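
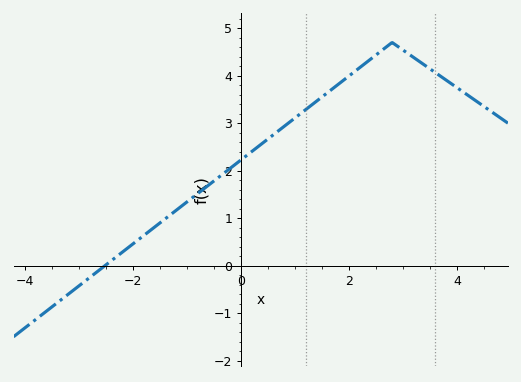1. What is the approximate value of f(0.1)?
2.31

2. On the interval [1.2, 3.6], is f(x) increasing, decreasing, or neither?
neither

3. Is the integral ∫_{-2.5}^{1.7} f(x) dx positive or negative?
positive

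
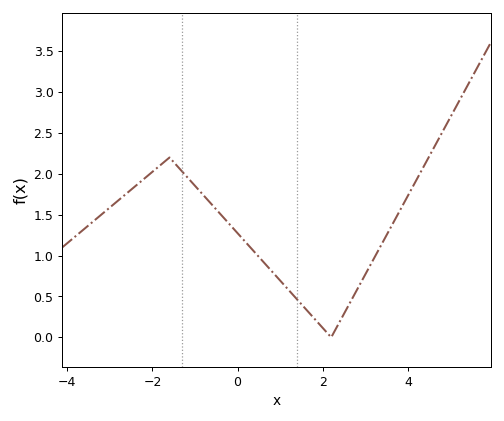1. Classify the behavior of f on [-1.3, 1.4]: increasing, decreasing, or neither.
decreasing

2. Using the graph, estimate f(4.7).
2.4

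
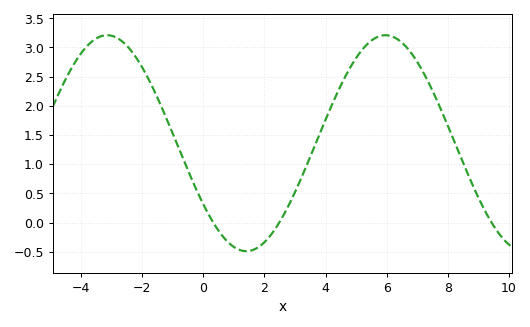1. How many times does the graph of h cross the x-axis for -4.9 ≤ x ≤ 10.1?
3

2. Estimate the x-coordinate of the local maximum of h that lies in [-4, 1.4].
-3.2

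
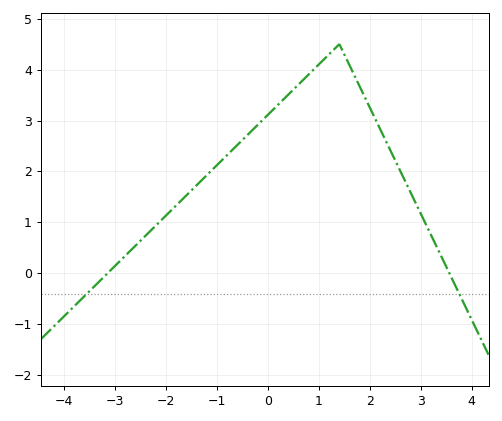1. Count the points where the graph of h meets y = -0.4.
2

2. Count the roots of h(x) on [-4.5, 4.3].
2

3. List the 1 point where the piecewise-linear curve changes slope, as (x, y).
(1.4, 4.5)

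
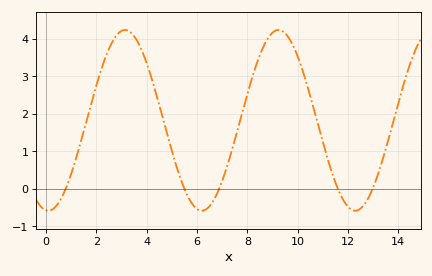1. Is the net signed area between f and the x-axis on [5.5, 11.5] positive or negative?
positive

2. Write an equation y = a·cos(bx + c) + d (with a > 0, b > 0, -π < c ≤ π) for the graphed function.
y = 2.41cos(1x + 3.1) + 1.83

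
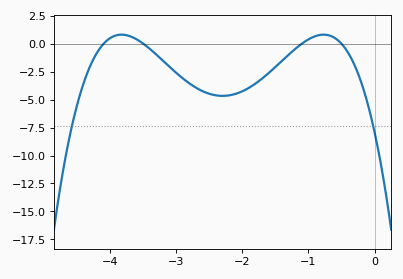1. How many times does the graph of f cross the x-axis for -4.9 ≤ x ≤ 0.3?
4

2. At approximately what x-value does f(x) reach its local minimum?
-2.3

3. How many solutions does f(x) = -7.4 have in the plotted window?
2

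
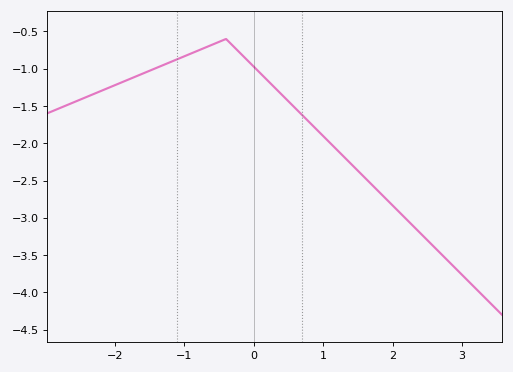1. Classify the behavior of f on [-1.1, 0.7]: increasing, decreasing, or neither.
neither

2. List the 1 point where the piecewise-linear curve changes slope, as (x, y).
(-0.4, -0.6)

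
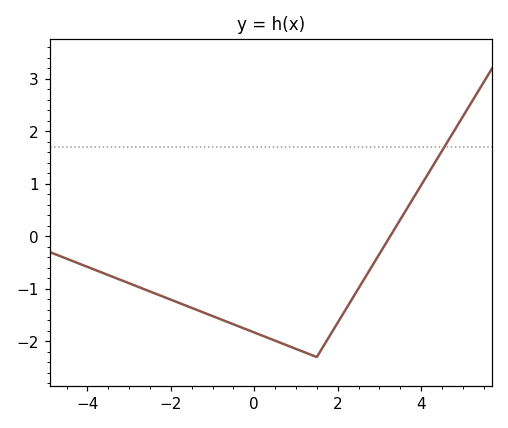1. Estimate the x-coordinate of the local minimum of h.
1.5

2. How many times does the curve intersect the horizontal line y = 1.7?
1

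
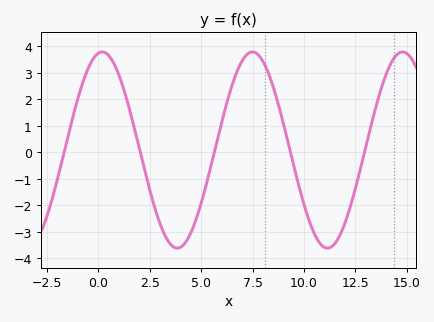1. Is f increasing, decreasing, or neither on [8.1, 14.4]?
neither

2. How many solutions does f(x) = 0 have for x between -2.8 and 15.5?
5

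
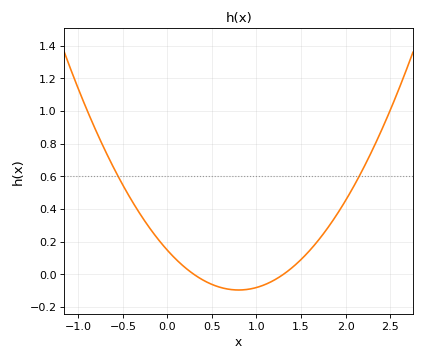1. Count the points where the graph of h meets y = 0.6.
2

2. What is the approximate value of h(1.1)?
-0.06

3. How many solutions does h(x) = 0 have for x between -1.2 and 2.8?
2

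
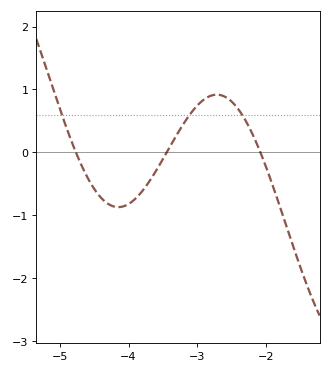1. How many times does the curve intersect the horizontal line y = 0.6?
3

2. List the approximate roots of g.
-4.76, -3.45, -2.09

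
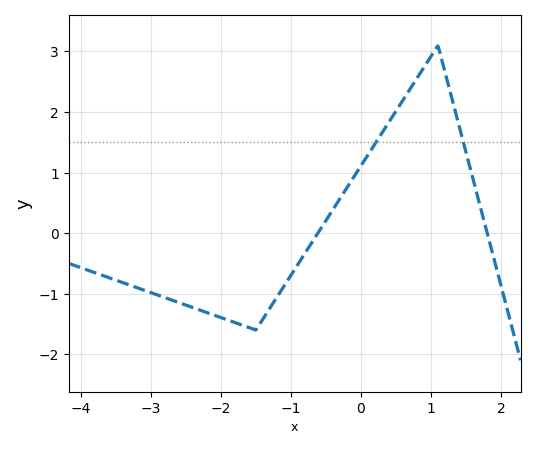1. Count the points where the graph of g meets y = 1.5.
2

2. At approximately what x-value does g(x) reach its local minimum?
-1.5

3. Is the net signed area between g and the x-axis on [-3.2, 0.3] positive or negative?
negative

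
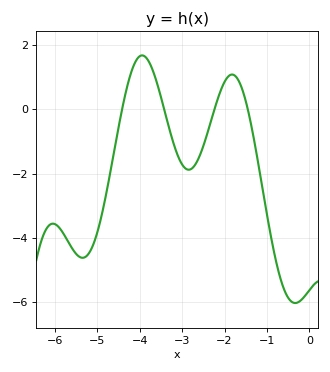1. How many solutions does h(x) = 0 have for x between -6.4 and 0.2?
4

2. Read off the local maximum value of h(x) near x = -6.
-3.55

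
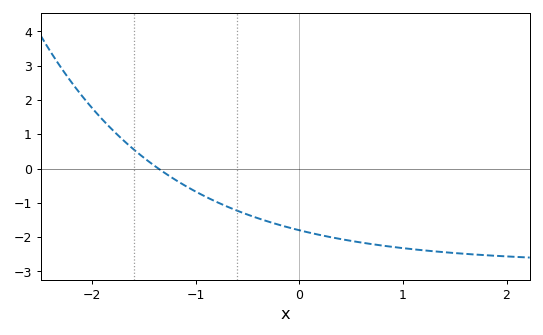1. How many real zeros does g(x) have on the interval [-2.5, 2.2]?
1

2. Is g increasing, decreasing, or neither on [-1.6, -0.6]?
decreasing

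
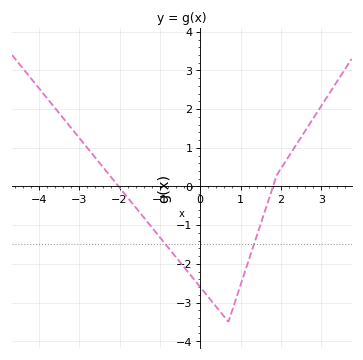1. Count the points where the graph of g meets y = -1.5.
2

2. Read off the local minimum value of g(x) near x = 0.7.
-3.5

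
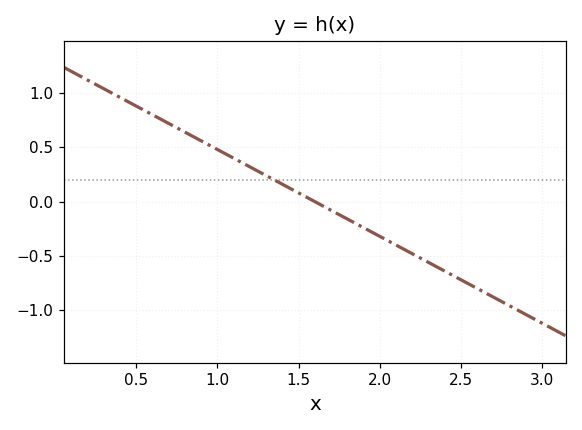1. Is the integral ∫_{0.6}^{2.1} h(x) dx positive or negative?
positive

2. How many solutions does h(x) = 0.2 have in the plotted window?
1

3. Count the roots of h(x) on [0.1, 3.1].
1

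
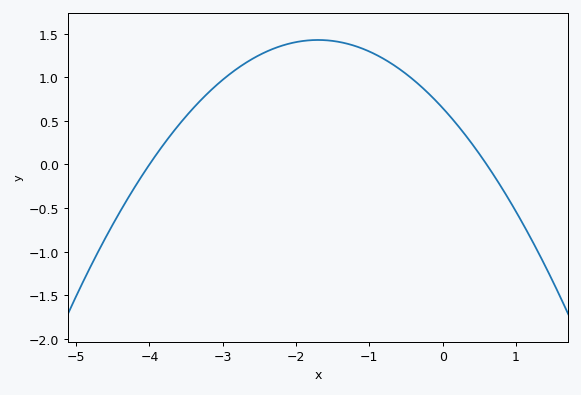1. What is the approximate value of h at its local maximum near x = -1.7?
1.45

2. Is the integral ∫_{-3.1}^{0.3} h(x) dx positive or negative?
positive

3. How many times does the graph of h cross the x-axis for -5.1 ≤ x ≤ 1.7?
2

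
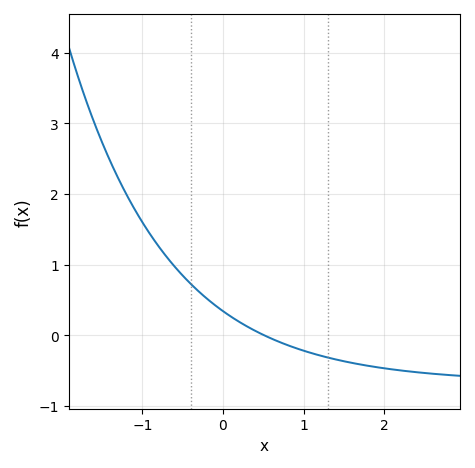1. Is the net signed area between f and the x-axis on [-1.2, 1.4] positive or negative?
positive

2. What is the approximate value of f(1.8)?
-0.435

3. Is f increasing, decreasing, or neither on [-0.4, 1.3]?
decreasing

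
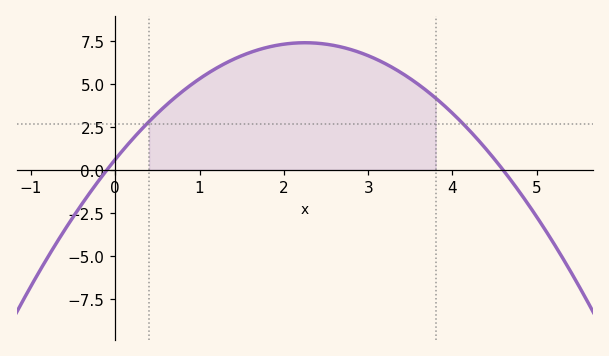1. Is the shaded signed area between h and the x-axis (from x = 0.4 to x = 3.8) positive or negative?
positive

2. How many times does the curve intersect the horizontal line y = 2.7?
2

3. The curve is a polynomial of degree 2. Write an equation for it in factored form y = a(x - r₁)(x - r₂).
y = -1.34(x + 0.1)(x - 4.6)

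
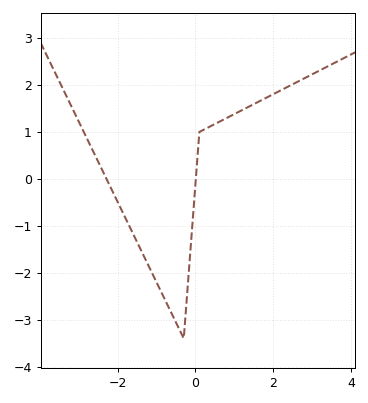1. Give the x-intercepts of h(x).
-2.29, 0.009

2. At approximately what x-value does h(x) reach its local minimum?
-0.301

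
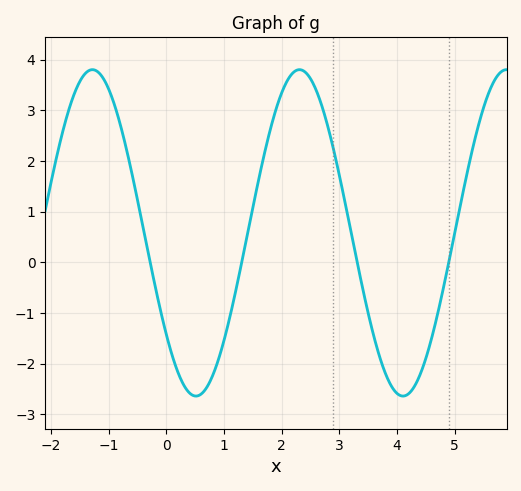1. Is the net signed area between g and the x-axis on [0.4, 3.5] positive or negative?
positive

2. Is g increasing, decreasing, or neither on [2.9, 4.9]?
neither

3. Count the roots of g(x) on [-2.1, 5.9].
4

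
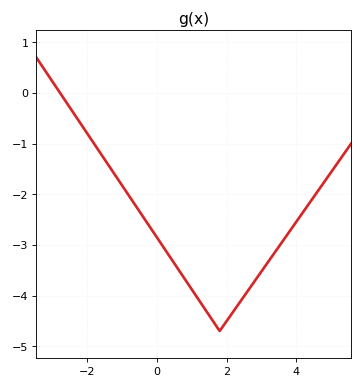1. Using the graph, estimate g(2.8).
-3.72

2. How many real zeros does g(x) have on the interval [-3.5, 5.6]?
1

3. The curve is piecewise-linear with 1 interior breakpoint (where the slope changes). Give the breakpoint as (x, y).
(1.8, -4.7)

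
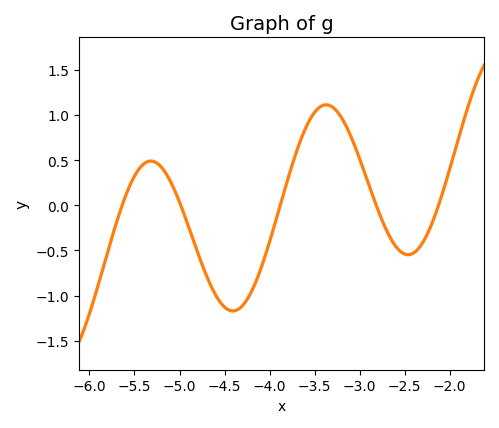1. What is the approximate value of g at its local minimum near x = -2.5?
-0.55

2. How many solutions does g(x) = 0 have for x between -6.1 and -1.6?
5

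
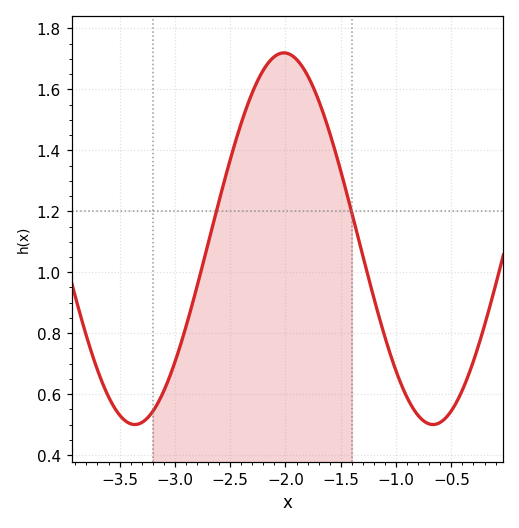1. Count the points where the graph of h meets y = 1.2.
2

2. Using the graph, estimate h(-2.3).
1.58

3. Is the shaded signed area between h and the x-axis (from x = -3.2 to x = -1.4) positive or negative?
positive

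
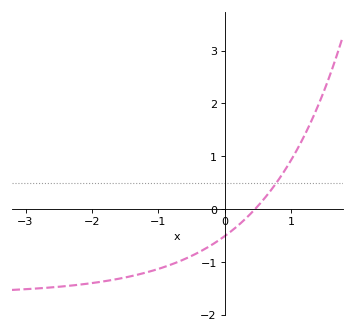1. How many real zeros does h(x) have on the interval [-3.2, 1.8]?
1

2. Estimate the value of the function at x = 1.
0.925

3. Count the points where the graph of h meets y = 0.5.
1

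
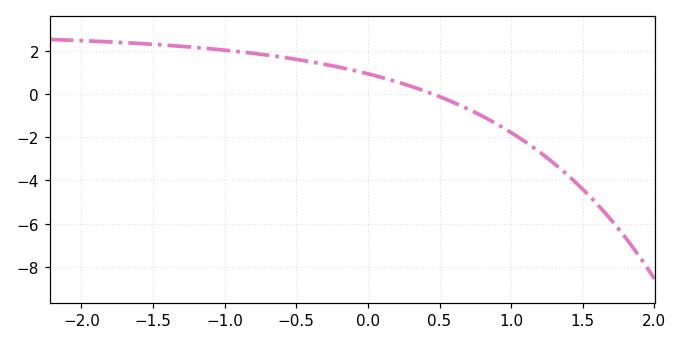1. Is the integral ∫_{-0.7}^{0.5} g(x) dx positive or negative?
positive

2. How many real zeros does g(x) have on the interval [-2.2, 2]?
1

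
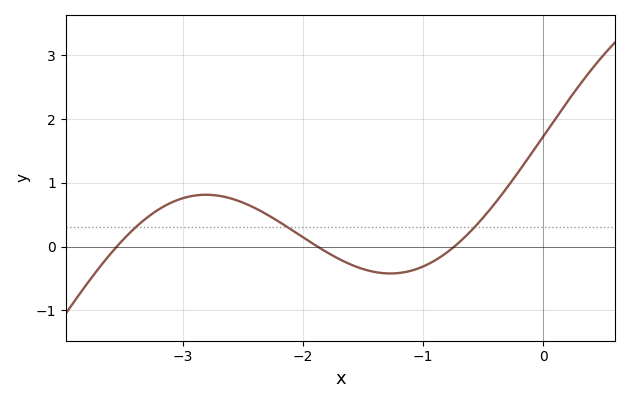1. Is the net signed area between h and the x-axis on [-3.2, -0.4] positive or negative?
positive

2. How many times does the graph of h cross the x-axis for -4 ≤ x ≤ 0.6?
3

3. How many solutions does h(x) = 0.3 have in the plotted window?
3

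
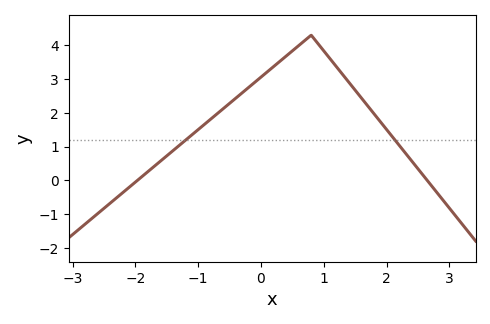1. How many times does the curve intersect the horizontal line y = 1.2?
2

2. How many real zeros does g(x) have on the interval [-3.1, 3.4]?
2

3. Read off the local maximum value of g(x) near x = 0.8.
4.3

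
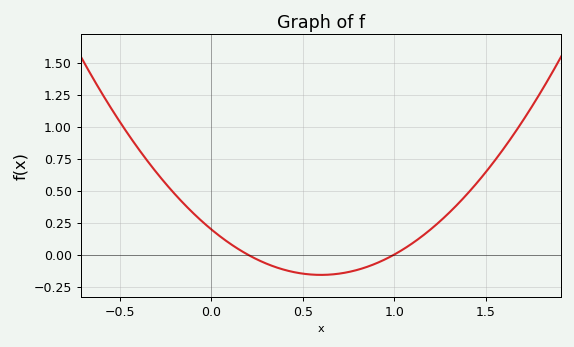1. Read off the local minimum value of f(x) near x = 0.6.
-0.158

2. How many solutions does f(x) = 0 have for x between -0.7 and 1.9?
2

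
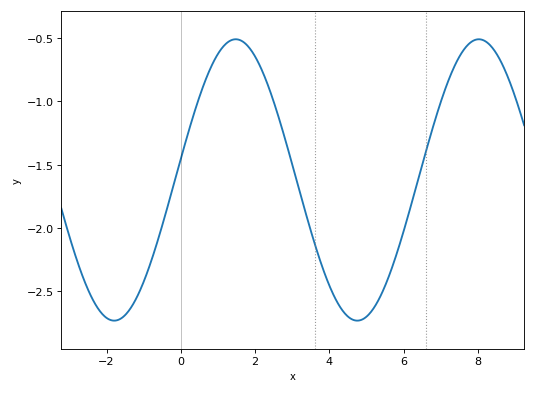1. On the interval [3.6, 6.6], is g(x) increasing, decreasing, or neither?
neither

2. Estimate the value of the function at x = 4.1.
-2.52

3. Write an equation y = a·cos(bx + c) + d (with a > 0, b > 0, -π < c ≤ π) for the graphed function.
y = 1.11cos(0.96x - 1.42) - 1.62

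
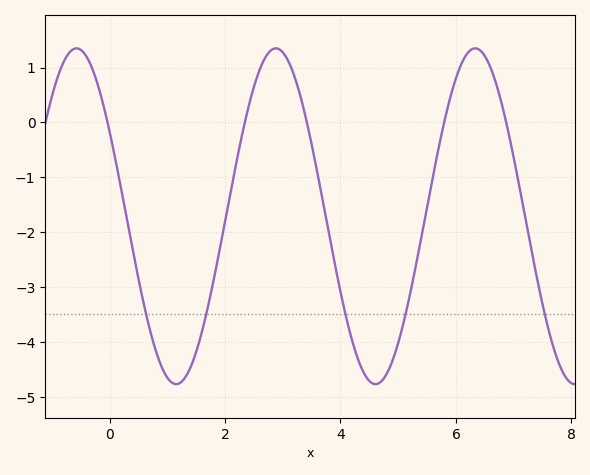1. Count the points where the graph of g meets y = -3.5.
5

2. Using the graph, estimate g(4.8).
-4.58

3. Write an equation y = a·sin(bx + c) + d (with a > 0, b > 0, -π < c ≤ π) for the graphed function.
y = 3.06sin(1.82x + 2.61) - 1.71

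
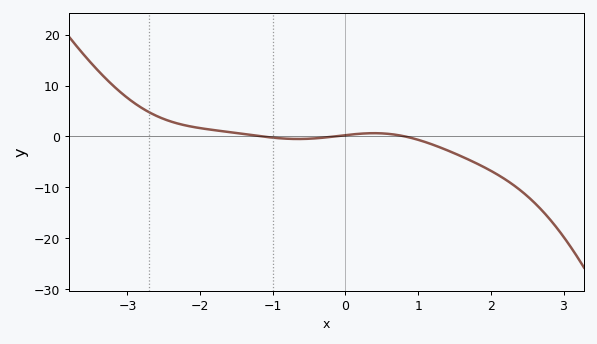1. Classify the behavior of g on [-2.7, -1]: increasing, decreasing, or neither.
decreasing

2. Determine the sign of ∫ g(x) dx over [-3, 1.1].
positive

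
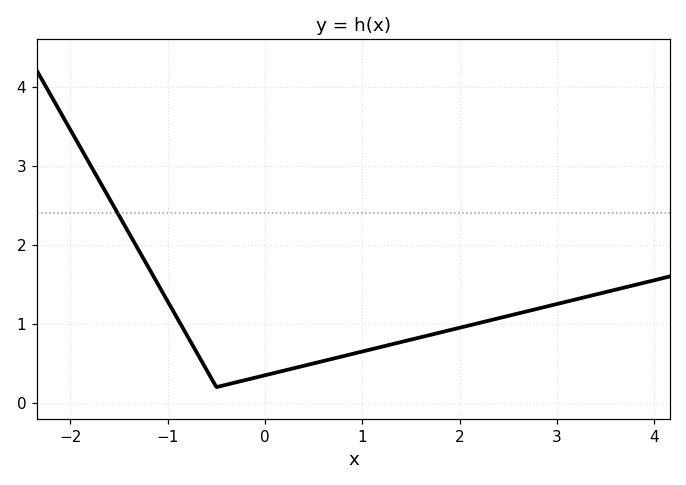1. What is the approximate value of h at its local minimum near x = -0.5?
0.2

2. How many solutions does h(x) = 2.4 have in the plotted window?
1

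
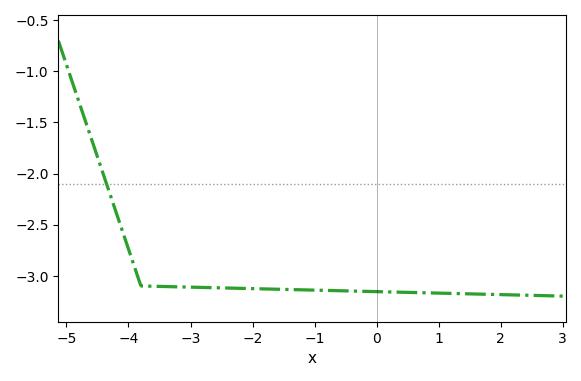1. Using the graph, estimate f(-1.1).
-3.14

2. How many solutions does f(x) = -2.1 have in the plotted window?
1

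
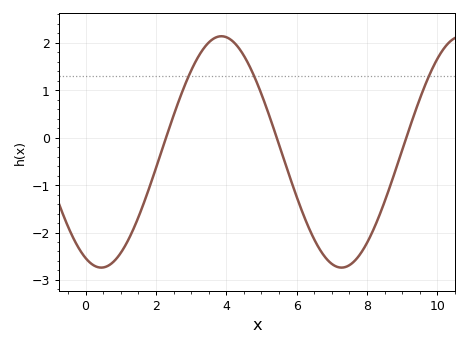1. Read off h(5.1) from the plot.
0.72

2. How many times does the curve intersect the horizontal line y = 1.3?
3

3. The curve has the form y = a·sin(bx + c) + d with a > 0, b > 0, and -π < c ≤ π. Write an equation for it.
y = 2.44sin(0.92x - 1.98) - 0.3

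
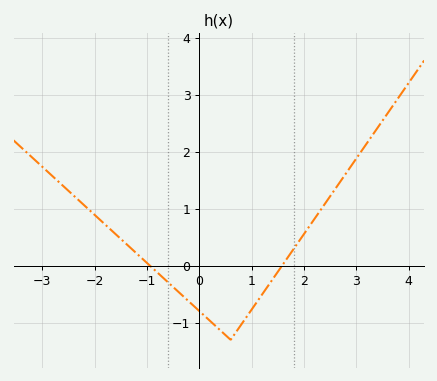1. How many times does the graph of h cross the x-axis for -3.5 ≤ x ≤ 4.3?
2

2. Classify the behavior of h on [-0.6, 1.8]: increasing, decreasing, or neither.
neither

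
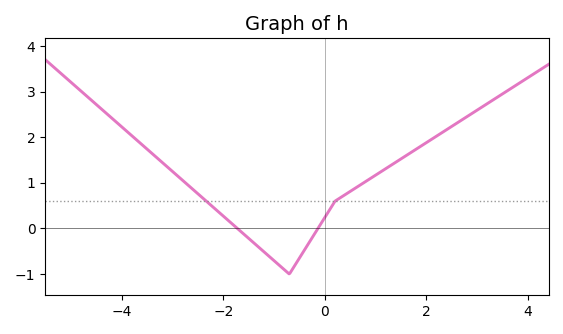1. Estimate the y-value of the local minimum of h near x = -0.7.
-0.998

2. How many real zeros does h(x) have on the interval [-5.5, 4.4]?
2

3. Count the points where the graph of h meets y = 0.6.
2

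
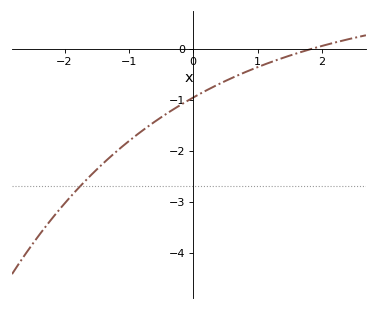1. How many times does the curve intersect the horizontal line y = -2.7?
1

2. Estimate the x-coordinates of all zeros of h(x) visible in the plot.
1.9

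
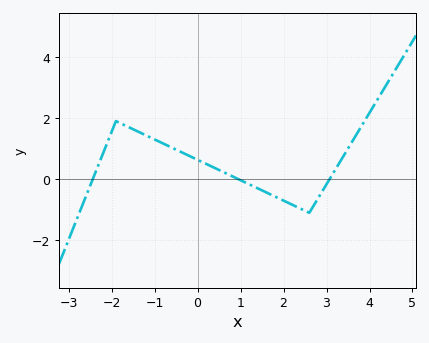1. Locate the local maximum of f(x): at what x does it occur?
-1.9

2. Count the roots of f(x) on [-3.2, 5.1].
3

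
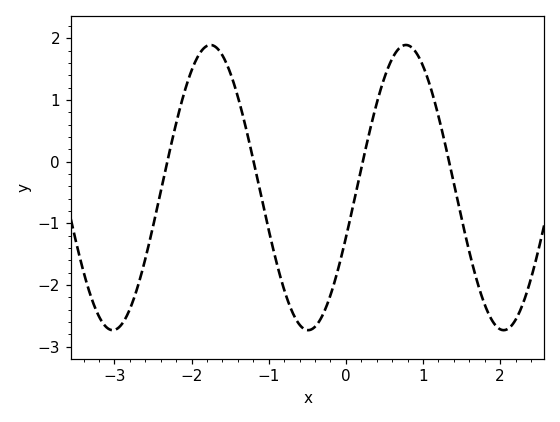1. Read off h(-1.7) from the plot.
1.87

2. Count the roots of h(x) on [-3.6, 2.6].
4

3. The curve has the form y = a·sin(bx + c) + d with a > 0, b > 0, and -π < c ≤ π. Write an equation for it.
y = 2.31sin(2.48x - 0.36) - 0.42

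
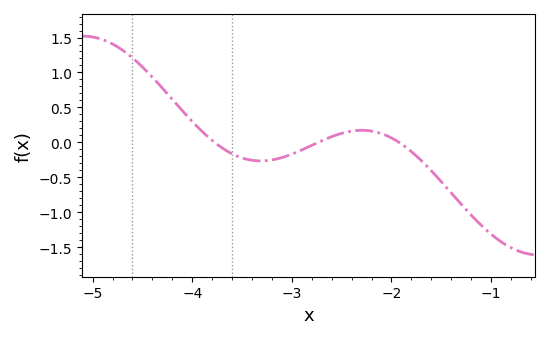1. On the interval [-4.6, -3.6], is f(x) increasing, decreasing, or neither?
decreasing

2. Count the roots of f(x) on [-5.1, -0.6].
3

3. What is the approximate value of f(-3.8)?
0.029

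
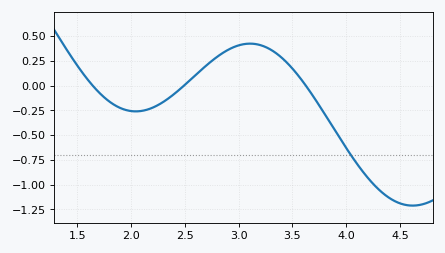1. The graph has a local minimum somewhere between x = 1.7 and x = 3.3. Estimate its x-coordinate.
2.05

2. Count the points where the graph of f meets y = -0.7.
1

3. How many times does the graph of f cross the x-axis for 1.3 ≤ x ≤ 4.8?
3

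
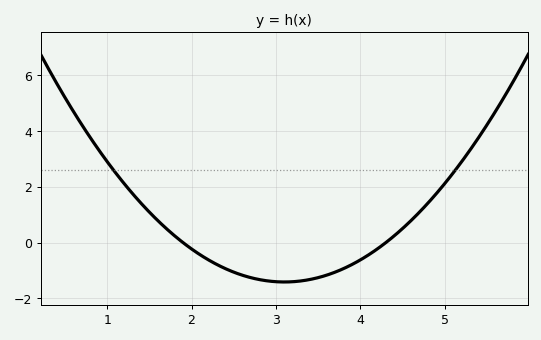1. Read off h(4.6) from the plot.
0.8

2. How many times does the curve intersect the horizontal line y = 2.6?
2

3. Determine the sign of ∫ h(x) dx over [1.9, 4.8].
negative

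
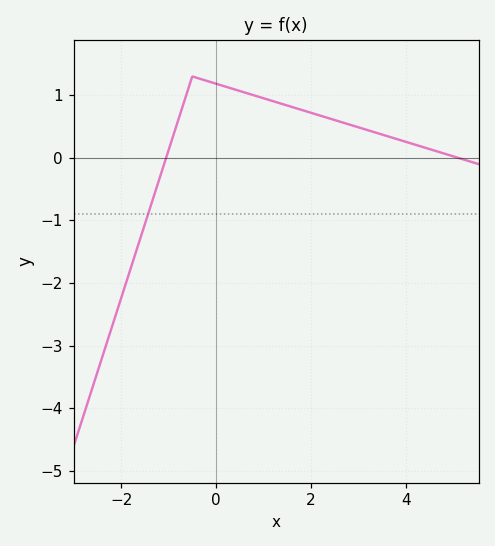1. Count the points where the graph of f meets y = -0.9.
1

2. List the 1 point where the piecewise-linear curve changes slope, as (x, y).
(-0.5, 1.3)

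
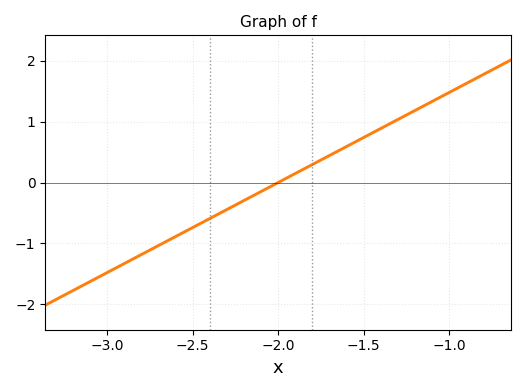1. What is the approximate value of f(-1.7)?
0.4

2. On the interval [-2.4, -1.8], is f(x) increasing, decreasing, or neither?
increasing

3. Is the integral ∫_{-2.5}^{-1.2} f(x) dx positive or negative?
positive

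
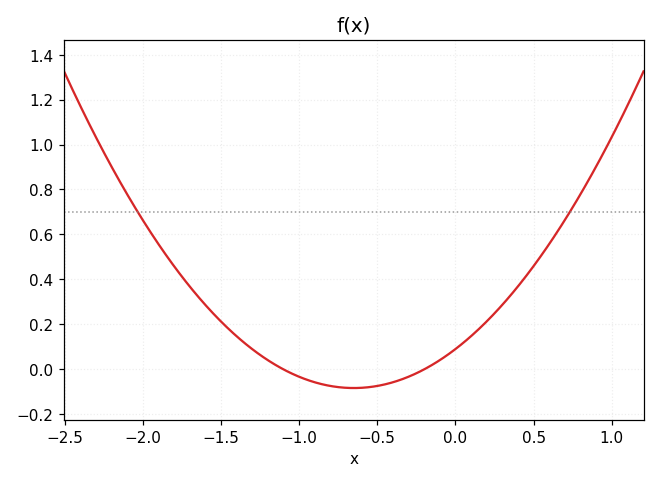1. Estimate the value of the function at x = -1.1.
0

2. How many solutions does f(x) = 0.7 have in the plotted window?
2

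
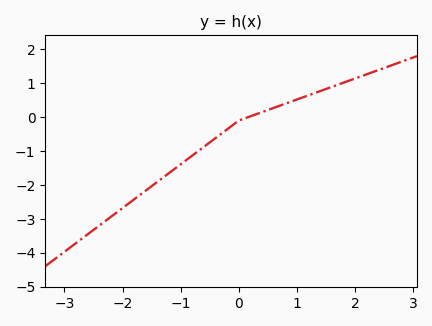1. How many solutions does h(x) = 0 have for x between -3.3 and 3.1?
1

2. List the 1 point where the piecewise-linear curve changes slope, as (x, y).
(0, -0.1)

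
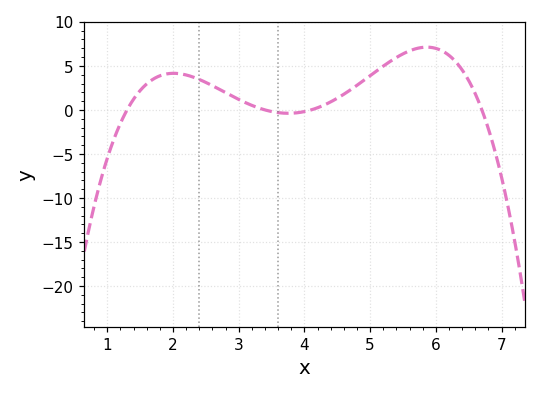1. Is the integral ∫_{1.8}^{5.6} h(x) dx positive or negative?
positive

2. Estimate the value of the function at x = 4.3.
0.5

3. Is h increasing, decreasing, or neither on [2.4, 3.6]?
decreasing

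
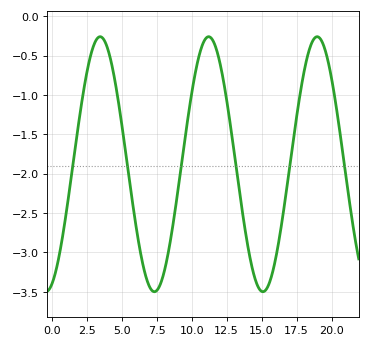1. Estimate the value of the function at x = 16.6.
-2.43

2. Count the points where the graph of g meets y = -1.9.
6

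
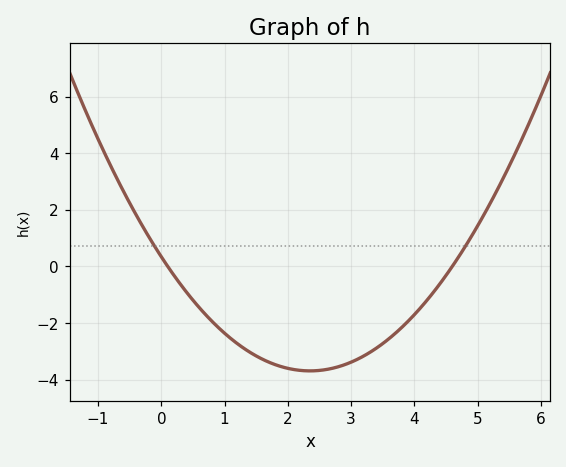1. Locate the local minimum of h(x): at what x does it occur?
2.35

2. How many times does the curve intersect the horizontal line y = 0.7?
2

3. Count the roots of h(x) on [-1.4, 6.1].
2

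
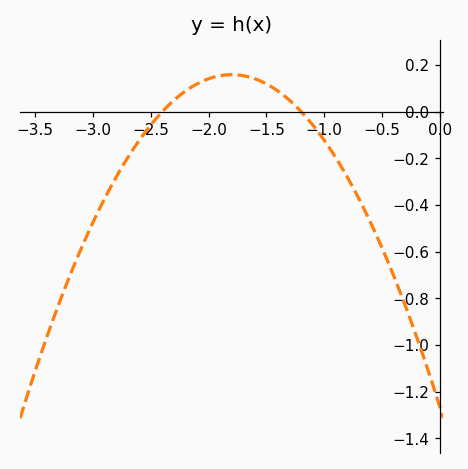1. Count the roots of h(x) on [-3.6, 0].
2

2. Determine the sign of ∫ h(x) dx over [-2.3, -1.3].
positive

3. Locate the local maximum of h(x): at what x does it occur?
-1.8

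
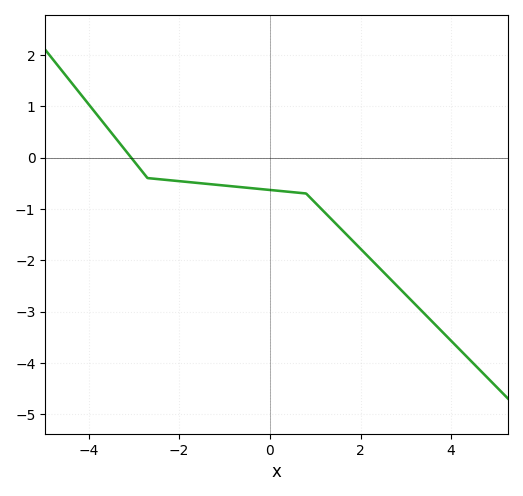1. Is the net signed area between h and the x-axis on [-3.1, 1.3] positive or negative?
negative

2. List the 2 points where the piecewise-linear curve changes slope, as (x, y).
(-2.7, -0.4); (0.8, -0.7)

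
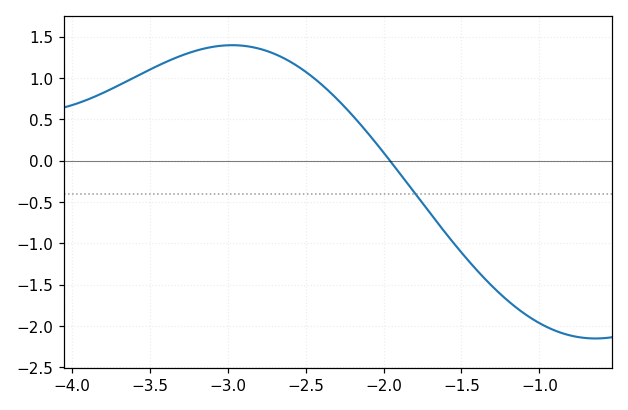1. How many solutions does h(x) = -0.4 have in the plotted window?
1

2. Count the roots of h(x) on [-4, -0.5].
1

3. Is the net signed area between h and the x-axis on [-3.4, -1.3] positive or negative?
positive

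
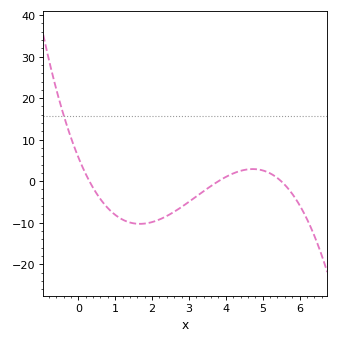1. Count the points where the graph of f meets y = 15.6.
1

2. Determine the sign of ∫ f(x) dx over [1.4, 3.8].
negative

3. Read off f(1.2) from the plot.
-9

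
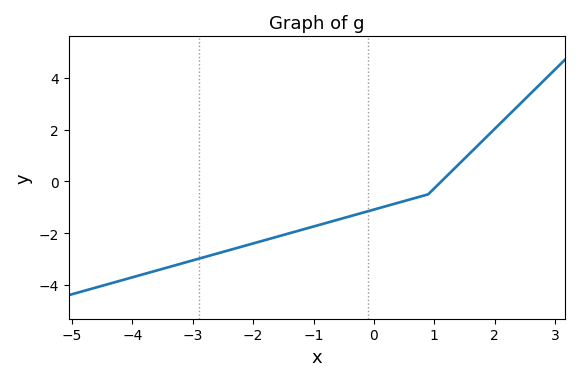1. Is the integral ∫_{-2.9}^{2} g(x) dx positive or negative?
negative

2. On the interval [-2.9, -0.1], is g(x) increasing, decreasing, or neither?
increasing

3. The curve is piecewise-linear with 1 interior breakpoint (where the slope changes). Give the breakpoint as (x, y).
(0.9, -0.5)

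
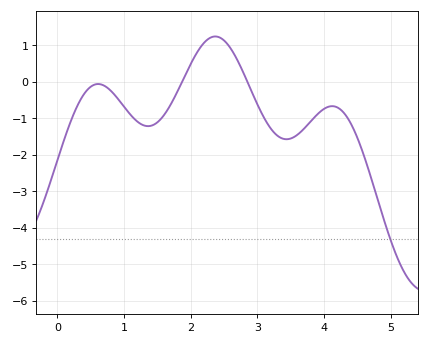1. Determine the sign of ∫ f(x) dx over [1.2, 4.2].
negative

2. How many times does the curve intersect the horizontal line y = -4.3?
1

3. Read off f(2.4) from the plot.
1.2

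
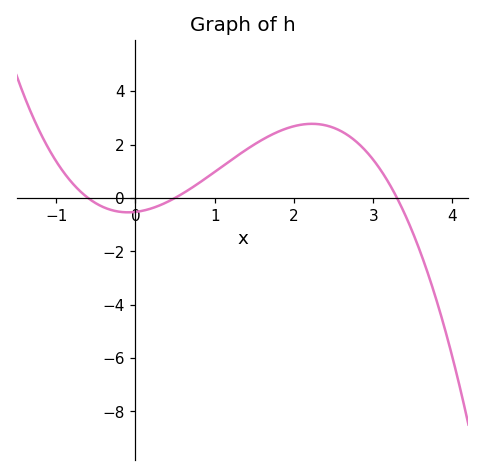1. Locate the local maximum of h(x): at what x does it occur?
2.2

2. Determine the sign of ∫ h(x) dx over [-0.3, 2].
positive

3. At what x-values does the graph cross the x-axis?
-0.6, 0.5, 3.3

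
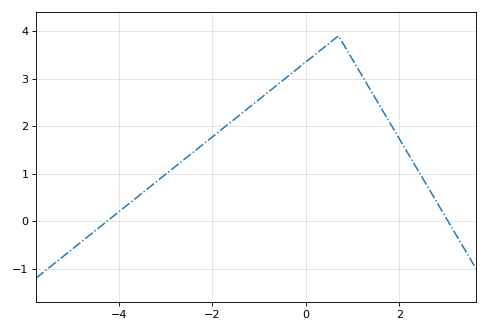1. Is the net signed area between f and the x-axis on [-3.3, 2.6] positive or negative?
positive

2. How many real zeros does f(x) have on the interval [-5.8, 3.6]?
2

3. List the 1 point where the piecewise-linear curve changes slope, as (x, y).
(0.7, 3.9)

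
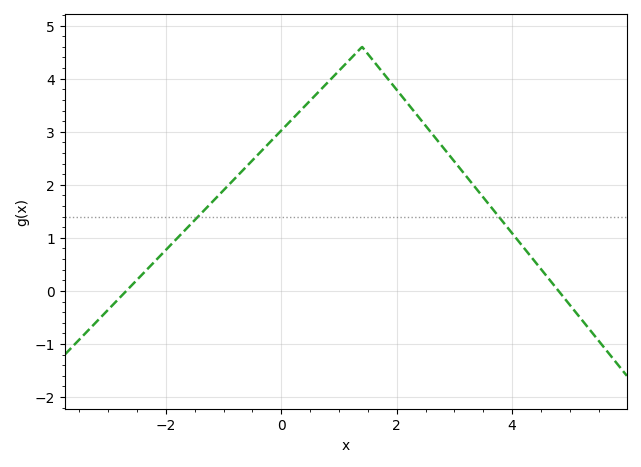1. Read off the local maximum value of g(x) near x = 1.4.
4.6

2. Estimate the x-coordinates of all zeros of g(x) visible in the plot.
-2.69, 4.8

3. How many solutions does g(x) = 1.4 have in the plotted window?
2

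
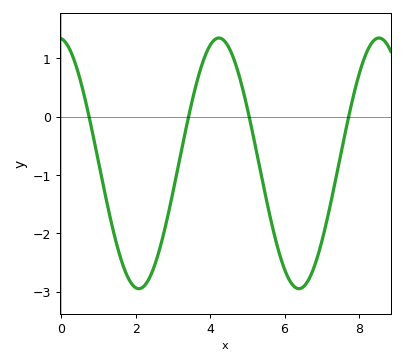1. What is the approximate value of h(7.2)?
-1.6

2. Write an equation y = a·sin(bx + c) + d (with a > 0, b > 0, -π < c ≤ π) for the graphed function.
y = 2.15sin(1.46x + 1.67) - 0.8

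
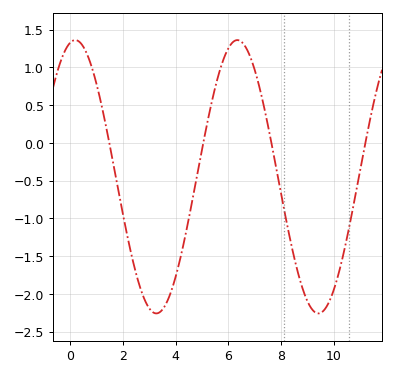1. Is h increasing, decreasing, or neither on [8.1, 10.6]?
neither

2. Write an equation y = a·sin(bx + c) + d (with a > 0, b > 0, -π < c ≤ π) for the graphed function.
y = 1.81sin(1x + 1.4) - 0.45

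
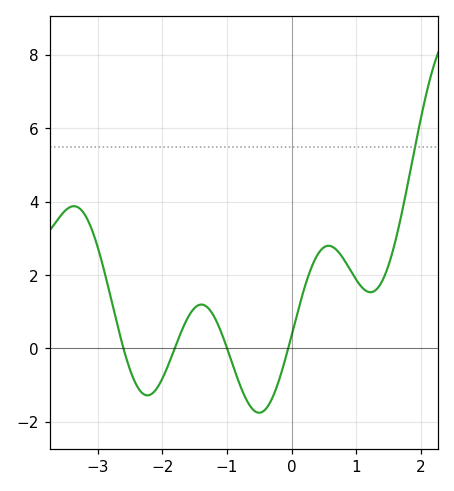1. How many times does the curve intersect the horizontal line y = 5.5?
1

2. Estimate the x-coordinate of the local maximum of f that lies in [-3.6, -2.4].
-3.37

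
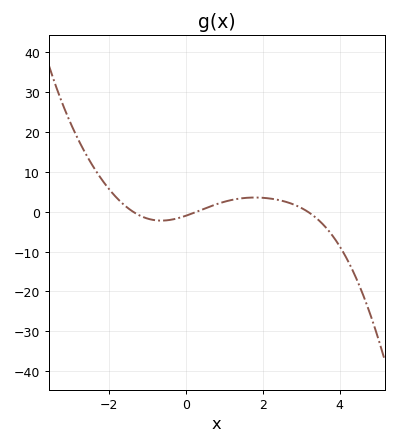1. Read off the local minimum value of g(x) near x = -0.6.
-2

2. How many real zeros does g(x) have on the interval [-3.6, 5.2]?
3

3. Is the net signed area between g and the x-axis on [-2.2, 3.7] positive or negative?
positive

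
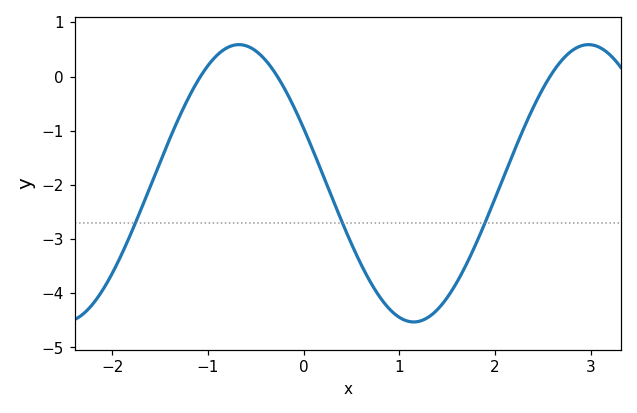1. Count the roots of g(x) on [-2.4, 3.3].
3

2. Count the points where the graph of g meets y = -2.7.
3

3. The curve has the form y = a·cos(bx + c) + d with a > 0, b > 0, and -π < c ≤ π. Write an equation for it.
y = 2.56cos(1.72x + 1.16) - 1.97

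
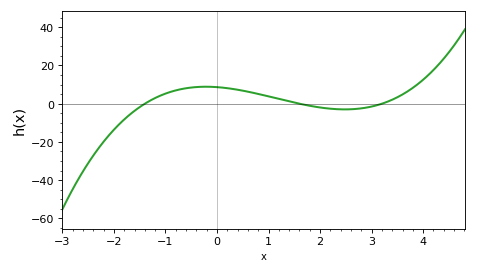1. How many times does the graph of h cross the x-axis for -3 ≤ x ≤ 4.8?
3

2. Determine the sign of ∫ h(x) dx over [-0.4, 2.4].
positive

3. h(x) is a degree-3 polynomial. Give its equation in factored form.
y = 1.21(x + 1.4)(x - 1.6)(x - 3.2)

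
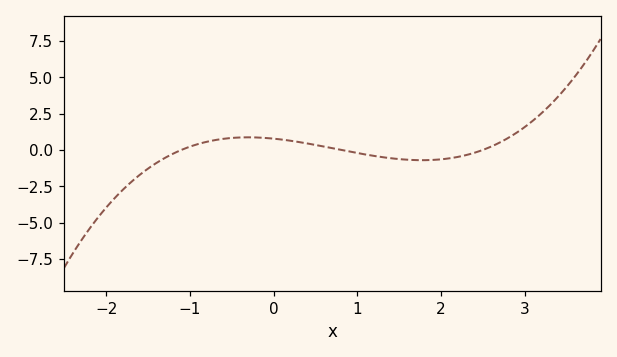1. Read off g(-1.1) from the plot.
0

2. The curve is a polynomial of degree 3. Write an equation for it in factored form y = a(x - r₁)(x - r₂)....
y = 0.35(x + 1.1)(x - 0.8)(x - 2.5)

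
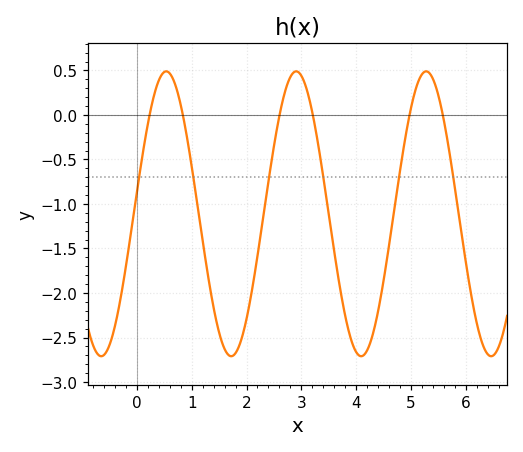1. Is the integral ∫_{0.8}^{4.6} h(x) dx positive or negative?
negative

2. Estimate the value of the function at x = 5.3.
0.5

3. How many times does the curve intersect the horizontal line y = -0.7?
6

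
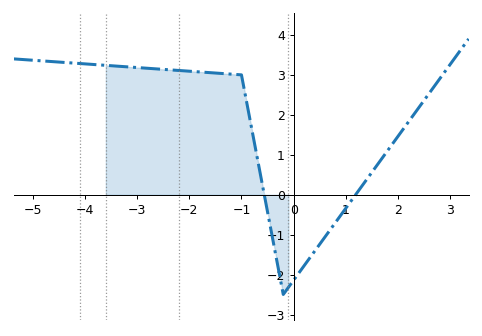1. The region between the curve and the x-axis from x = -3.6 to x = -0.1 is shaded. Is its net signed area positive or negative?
positive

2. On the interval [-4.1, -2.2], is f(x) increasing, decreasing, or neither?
decreasing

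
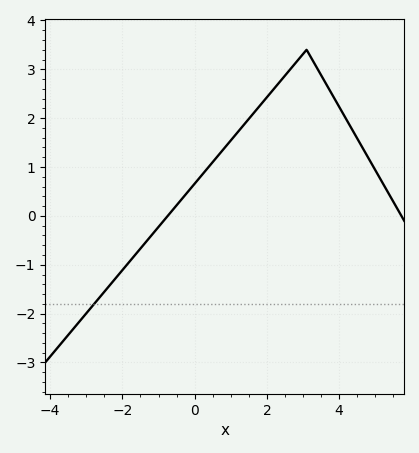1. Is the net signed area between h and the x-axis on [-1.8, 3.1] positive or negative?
positive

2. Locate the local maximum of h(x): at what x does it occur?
3.1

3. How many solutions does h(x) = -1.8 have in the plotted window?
1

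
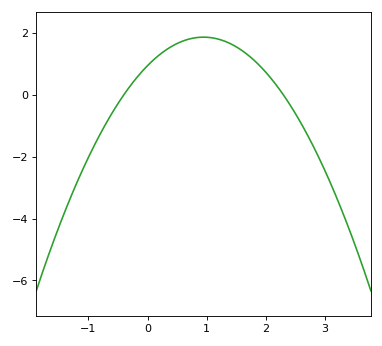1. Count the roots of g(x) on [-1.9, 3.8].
2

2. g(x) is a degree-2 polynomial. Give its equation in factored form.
y = -1.02(x + 0.4)(x - 2.3)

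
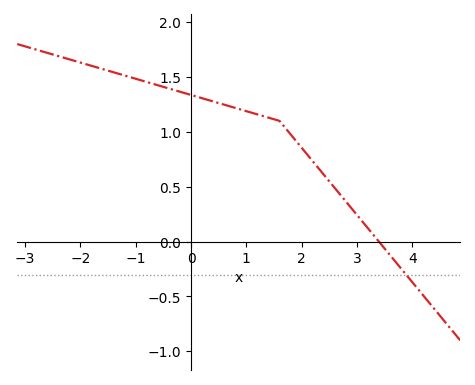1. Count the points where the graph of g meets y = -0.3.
1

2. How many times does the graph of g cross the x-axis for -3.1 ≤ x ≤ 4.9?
1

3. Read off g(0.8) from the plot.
1.22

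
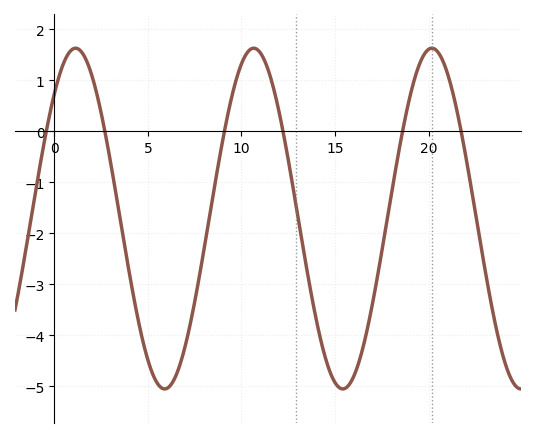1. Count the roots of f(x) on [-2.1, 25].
6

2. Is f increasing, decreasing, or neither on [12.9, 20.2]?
neither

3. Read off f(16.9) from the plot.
-3.6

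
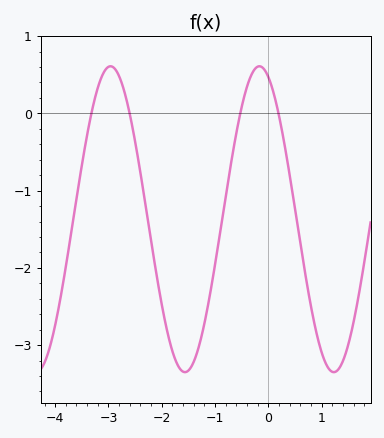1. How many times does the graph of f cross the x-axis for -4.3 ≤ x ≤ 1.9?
4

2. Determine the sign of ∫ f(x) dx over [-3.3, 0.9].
negative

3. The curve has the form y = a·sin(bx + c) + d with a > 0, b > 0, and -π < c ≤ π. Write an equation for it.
y = 1.98sin(2.2x + 2) - 1.37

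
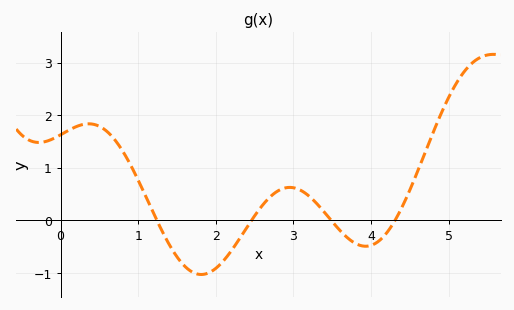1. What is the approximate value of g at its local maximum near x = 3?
0.627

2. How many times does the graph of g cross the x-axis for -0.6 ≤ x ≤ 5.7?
4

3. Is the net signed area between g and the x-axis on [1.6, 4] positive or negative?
negative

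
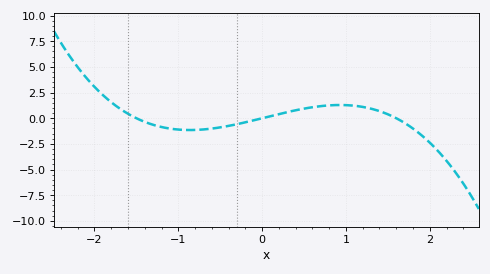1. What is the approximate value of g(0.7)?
1.2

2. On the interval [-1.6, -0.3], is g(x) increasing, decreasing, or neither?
neither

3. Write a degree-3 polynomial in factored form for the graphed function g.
y = -0.85(x + 1.5)(x - 0)(x - 1.6)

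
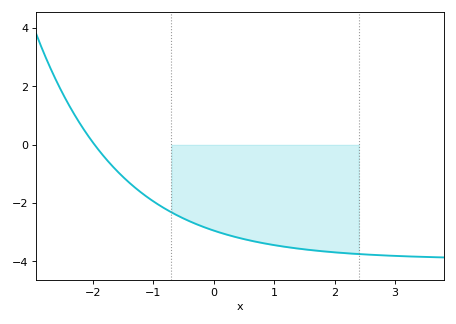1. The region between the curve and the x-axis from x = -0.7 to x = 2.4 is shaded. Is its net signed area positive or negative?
negative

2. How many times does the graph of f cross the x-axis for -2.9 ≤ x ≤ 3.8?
1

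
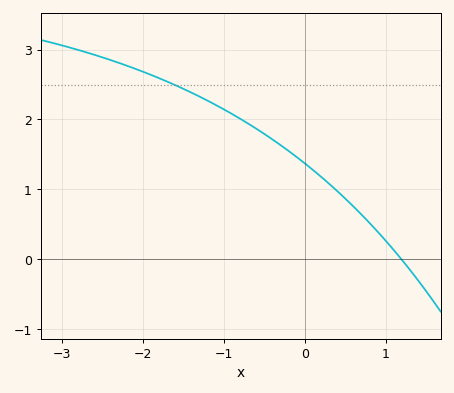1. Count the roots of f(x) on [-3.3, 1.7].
1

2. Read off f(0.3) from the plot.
1.08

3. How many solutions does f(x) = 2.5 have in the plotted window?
1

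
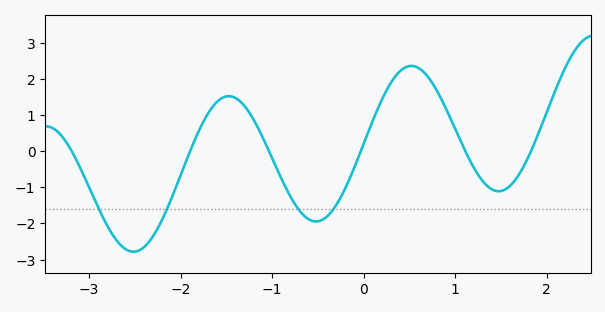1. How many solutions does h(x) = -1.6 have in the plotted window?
4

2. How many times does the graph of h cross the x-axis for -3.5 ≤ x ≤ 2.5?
6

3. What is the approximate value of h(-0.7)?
-1.65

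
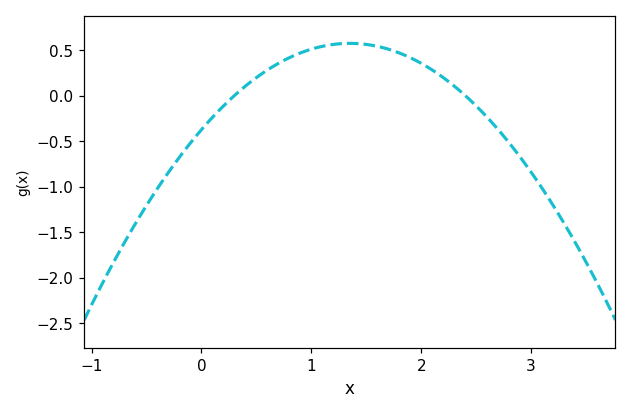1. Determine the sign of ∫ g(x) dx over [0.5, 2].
positive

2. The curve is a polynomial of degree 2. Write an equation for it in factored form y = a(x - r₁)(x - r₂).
y = -0.52(x - 0.3)(x - 2.4)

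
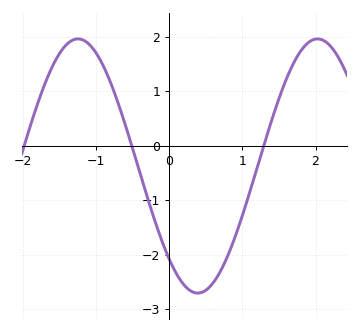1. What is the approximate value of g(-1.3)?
1.9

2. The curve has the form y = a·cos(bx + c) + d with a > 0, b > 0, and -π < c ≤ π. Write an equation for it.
y = 2.33cos(1.9x + 2.4) - 0.37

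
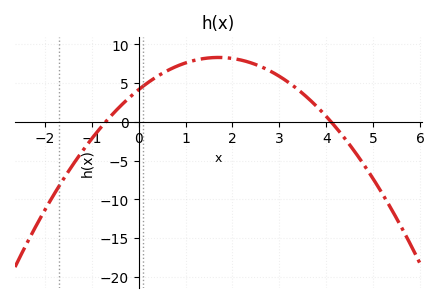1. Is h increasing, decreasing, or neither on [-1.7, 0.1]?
increasing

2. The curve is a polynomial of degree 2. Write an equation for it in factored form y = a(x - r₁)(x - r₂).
y = -1.44(x + 0.7)(x - 4.1)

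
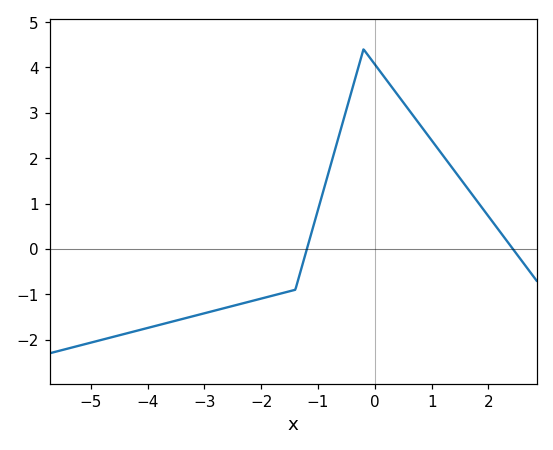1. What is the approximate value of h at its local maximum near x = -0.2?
4.4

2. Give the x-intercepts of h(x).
-1.2, 2.43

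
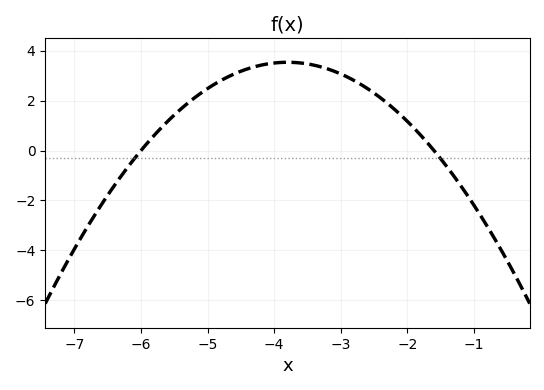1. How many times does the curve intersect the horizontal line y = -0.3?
2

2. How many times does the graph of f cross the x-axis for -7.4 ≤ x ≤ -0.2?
2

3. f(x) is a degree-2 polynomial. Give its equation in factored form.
y = -0.73(x + 6)(x + 1.6)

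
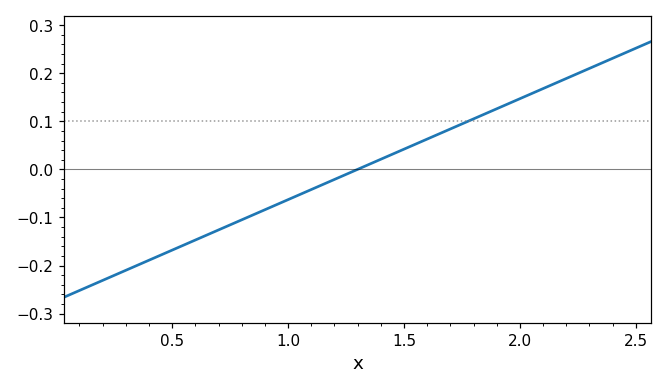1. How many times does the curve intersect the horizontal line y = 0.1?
1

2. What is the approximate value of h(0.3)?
-0.21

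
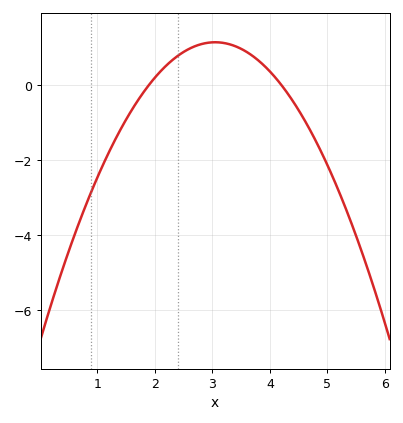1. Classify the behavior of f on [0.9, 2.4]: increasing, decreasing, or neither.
increasing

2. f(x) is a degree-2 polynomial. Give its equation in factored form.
y = -0.86(x - 1.9)(x - 4.2)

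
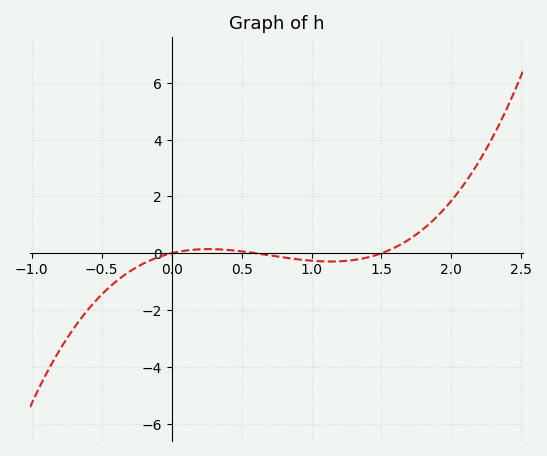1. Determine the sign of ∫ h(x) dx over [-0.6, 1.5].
negative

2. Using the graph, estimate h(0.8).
-0.148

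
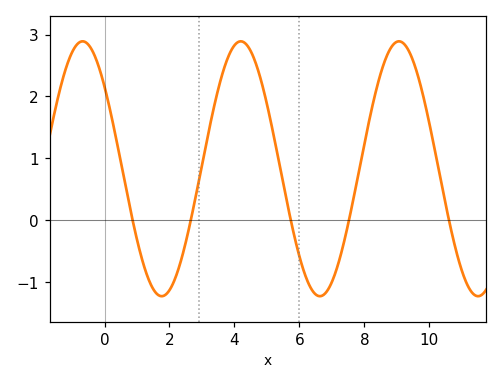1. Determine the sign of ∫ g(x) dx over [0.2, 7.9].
positive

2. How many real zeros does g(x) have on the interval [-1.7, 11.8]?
5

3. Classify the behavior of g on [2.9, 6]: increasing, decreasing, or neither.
neither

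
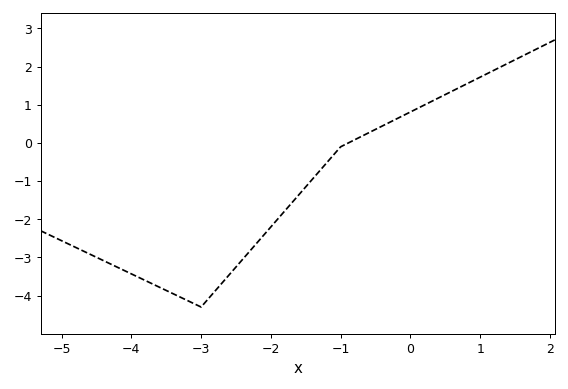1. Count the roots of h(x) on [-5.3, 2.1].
1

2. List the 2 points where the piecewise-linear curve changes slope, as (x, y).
(-3, -4.3); (-1, -0.1)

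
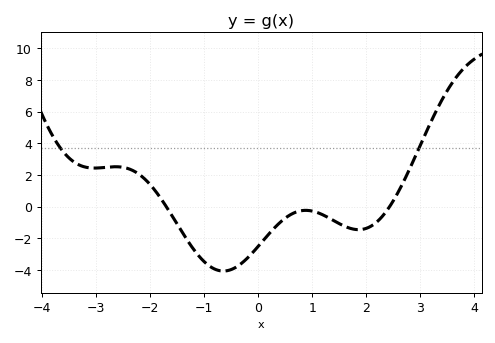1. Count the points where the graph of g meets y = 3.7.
2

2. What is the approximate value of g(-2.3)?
2.2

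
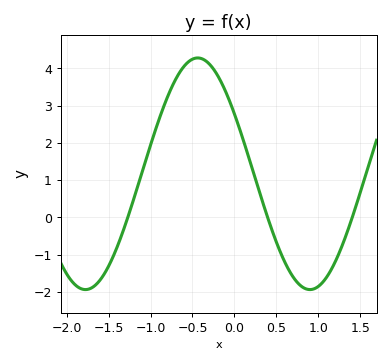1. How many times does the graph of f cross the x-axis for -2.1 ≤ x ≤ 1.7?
3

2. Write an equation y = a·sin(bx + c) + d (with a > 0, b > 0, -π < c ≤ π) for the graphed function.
y = 3.11sin(2.4x + 2.6) + 1.17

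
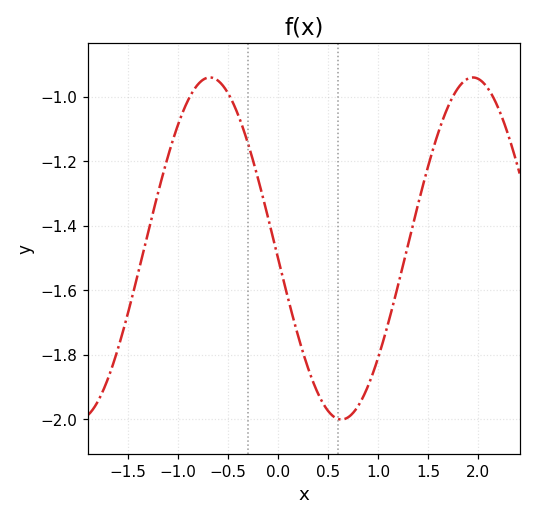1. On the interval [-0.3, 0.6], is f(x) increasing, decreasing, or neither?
decreasing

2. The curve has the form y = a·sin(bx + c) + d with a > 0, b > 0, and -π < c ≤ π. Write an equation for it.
y = 0.53sin(2.4x - 3.1) - 1.47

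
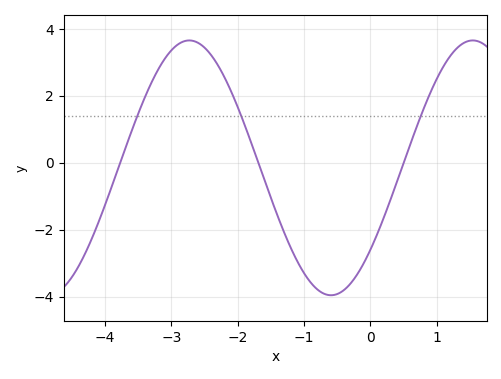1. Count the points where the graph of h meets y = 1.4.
3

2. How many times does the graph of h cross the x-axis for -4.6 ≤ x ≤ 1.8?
3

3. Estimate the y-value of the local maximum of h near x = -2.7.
3.6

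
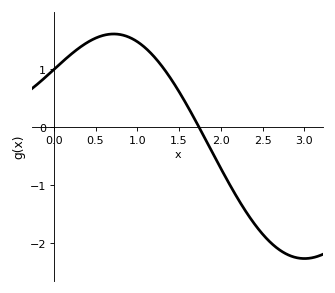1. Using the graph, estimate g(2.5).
-1.84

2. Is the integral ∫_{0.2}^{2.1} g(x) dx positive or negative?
positive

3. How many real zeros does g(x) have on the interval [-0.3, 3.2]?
1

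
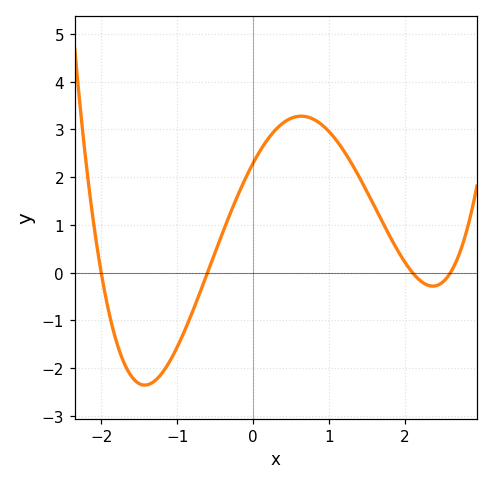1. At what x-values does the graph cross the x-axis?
-2, -0.6, 2.1, 2.6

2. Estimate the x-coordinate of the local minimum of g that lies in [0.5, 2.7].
2.37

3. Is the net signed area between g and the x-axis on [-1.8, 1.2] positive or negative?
positive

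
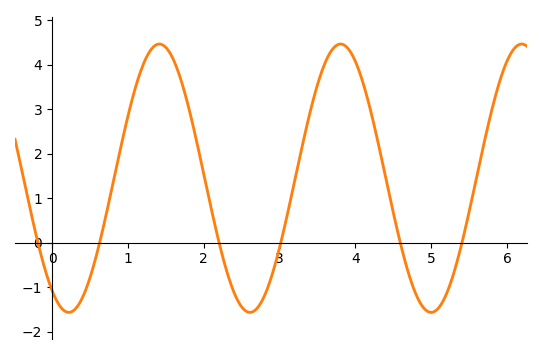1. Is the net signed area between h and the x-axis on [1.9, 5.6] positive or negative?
positive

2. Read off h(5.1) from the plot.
-1.46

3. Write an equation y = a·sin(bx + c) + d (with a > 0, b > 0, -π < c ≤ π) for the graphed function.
y = 3.02sin(2.63x - 2.15) + 1.45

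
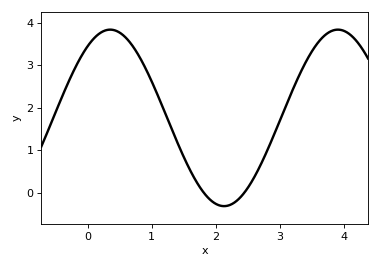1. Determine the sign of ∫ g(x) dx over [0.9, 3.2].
positive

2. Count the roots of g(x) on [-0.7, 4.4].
2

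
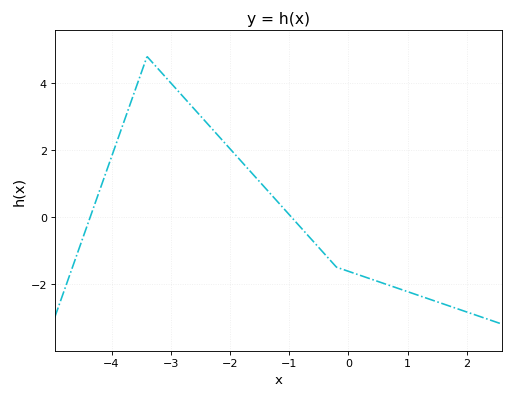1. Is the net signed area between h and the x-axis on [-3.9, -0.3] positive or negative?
positive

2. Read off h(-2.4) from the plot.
2.8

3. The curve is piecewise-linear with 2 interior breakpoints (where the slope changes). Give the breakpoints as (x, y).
(-3.4, 4.8); (-0.2, -1.5)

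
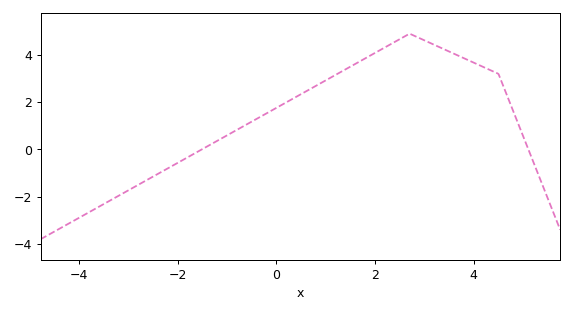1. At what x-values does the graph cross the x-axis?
-1.6, 5.2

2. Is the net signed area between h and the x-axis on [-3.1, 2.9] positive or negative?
positive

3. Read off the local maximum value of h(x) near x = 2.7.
4.8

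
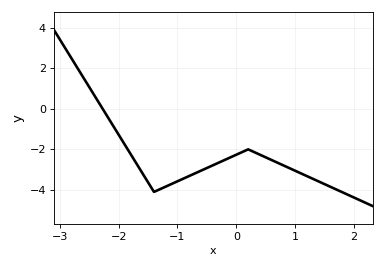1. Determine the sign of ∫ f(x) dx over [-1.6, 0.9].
negative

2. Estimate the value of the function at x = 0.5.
-2.4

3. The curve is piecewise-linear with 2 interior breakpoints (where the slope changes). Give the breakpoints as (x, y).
(-1.4, -4.1); (0.2, -2)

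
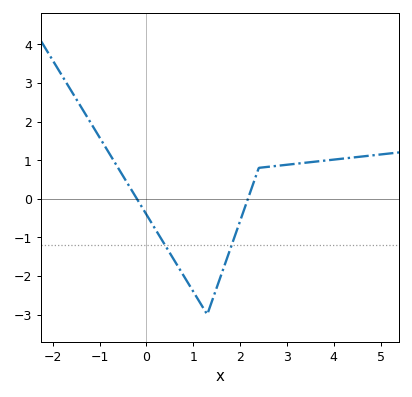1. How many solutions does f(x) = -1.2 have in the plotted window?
2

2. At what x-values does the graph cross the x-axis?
-0.2, 2.2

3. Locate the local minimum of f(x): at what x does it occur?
1.4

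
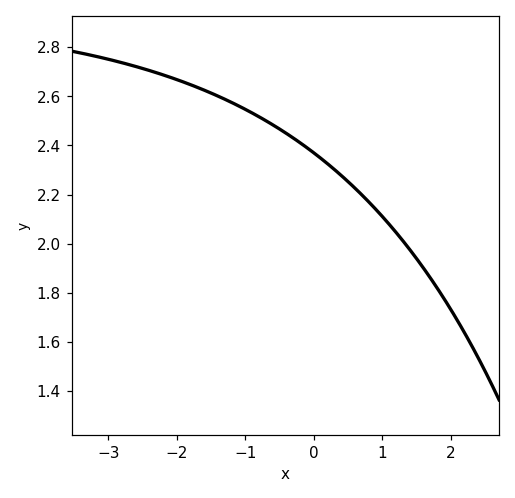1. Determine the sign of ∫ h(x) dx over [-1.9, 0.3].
positive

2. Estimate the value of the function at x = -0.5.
2.46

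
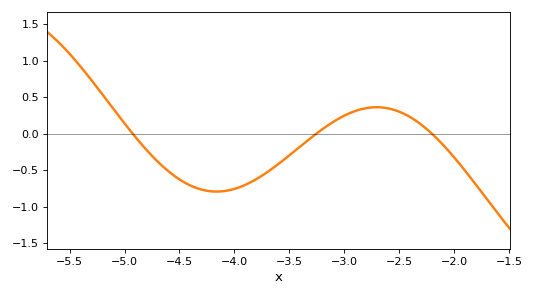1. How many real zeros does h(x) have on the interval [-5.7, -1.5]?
3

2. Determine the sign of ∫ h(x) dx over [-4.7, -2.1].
negative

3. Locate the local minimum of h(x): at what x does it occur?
-4.16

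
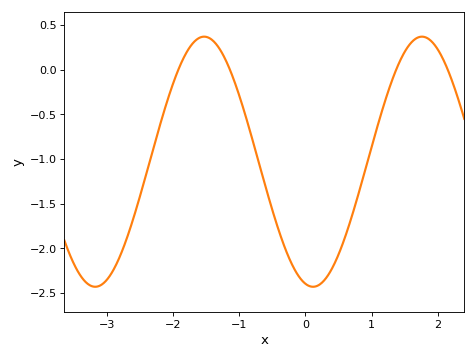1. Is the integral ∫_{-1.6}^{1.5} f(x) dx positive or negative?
negative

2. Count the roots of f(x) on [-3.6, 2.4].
4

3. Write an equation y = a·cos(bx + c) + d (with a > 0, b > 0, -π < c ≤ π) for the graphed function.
y = 1.4cos(1.9x + 2.9) - 1.03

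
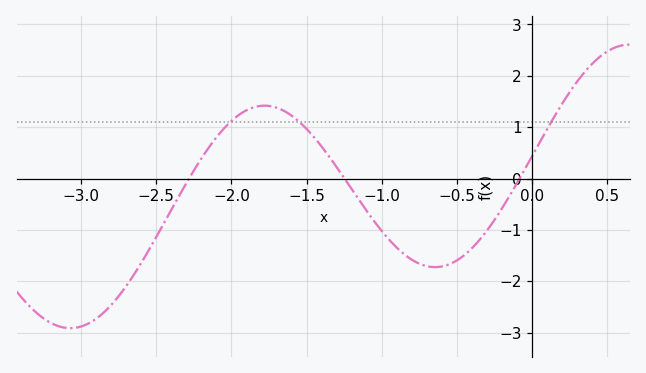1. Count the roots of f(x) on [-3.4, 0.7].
3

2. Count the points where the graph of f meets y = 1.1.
3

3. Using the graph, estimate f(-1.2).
-0.2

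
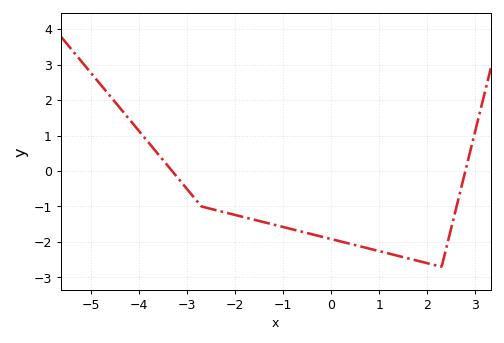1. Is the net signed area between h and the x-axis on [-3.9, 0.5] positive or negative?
negative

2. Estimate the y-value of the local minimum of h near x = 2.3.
-2.7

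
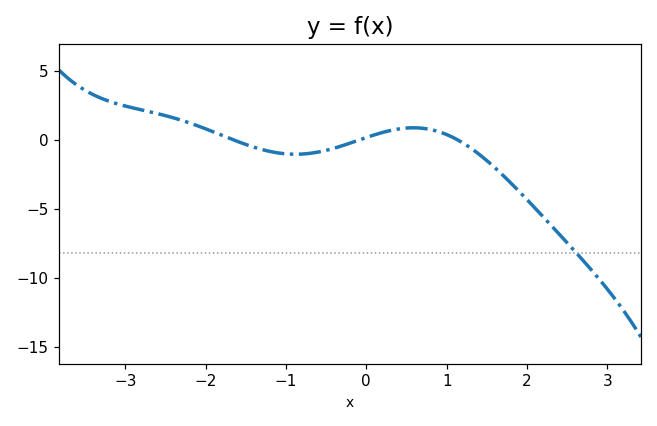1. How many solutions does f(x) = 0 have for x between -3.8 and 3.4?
3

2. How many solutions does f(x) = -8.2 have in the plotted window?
1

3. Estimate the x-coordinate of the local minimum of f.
-0.883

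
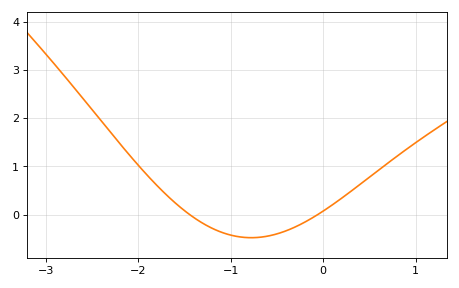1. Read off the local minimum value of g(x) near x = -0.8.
-0.5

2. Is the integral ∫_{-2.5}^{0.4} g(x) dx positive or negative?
positive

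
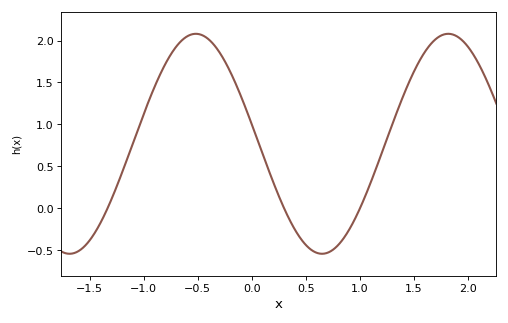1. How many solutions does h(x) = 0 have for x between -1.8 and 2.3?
3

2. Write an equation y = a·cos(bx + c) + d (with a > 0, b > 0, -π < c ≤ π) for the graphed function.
y = 1.31cos(2.7x + 1.4) + 0.77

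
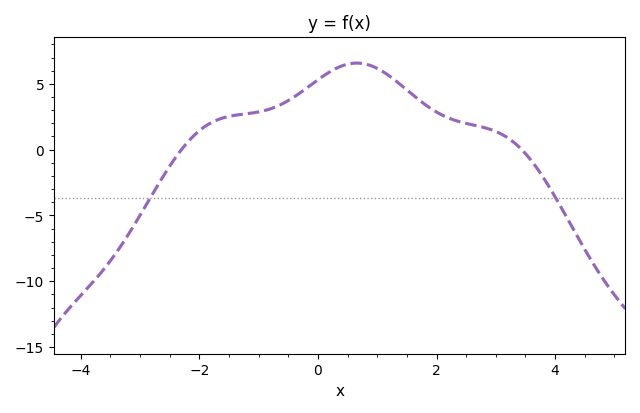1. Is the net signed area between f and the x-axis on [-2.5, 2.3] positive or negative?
positive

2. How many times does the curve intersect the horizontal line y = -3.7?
2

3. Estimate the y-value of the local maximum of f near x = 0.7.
6.5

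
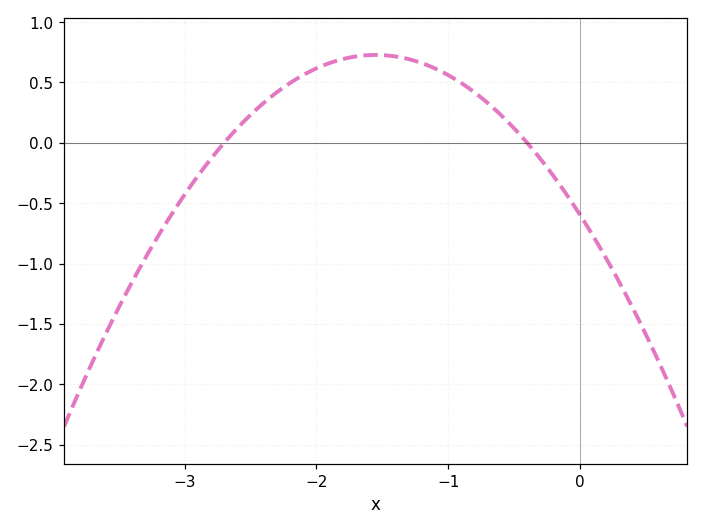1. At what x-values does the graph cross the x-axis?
-2.7, -0.4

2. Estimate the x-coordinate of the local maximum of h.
-1.6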